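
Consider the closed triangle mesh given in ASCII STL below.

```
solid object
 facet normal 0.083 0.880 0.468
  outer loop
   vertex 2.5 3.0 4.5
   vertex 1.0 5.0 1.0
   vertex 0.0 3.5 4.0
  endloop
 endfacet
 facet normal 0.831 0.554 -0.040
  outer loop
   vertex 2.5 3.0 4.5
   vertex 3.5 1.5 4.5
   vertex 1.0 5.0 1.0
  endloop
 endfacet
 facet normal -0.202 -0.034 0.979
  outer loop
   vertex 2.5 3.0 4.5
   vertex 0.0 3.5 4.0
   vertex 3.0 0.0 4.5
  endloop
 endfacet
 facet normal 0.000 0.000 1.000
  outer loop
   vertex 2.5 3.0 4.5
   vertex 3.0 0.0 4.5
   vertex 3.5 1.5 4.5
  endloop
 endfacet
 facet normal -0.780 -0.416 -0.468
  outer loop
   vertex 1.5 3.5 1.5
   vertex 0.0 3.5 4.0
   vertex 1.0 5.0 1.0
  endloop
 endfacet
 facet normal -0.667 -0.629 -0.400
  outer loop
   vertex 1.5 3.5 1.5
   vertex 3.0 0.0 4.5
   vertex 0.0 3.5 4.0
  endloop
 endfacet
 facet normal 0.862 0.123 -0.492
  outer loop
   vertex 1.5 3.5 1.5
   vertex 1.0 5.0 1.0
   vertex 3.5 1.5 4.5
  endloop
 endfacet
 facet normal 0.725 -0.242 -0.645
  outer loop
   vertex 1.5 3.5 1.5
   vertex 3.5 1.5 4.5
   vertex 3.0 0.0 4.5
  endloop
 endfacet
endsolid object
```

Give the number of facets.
8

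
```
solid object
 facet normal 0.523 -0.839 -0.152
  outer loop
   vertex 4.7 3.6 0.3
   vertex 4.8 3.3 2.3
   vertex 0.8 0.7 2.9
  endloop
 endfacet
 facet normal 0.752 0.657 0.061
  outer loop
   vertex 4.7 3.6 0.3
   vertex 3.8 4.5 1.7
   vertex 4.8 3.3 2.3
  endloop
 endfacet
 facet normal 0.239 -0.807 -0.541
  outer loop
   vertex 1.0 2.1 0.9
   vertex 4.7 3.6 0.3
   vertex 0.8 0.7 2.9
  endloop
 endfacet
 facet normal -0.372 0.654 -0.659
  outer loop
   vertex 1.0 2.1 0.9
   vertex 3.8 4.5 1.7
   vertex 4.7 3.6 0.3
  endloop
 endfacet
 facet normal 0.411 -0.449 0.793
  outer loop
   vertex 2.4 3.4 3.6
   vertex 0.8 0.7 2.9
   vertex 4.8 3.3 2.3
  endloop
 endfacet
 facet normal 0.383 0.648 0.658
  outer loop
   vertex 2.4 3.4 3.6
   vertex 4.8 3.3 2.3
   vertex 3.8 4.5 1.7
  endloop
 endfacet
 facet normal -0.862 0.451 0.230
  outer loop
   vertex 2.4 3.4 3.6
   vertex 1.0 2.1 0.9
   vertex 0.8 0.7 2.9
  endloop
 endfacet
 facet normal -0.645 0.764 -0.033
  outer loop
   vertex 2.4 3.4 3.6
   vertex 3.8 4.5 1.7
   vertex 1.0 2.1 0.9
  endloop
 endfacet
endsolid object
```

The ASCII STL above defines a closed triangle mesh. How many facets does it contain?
8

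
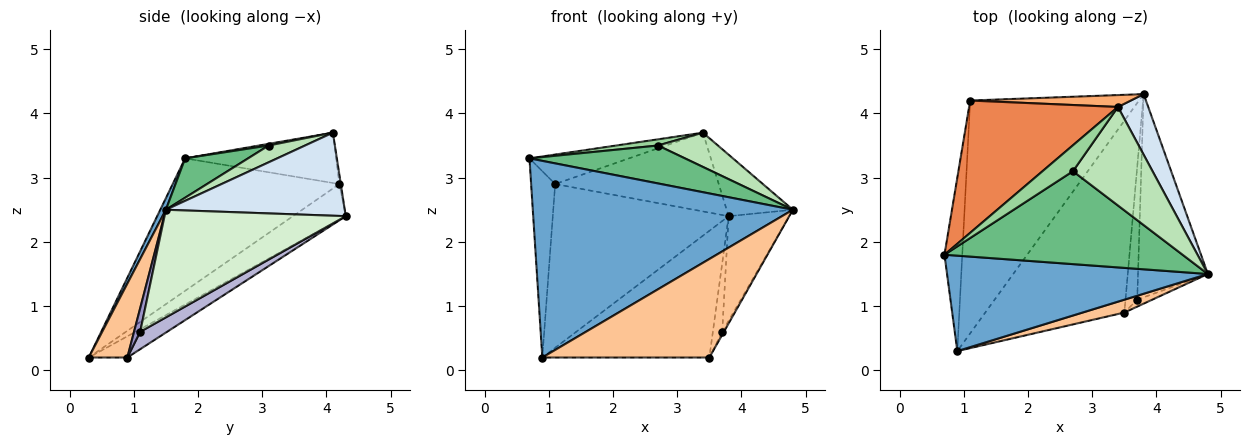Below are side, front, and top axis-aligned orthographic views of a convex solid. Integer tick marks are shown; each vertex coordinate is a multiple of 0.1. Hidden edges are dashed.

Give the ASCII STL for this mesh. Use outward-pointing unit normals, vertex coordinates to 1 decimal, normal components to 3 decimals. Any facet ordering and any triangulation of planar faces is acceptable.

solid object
 facet normal 0.019 -0.900 0.436
  outer loop
   vertex 0.9 0.3 0.2
   vertex 4.8 1.5 2.5
   vertex 0.7 1.8 3.3
  endloop
 endfacet
 facet normal -0.981 0.142 -0.132
  outer loop
   vertex 1.1 4.2 2.9
   vertex 0.9 0.3 0.2
   vertex 0.7 1.8 3.3
  endloop
 endfacet
 facet normal -0.170 0.567 -0.806
  outer loop
   vertex 1.1 4.2 2.9
   vertex 3.8 4.3 2.4
   vertex 0.9 0.3 0.2
  endloop
 endfacet
 facet normal 0.887 0.328 0.324
  outer loop
   vertex 3.4 4.1 3.7
   vertex 4.8 1.5 2.5
   vertex 3.8 4.3 2.4
  endloop
 endfacet
 facet normal -0.313 0.207 0.927
  outer loop
   vertex 3.4 4.1 3.7
   vertex 1.1 4.2 2.9
   vertex 0.7 1.8 3.3
  endloop
 endfacet
 facet normal -0.009 0.989 0.149
  outer loop
   vertex 3.4 4.1 3.7
   vertex 3.8 4.3 2.4
   vertex 1.1 4.2 2.9
  endloop
 endfacet
 facet normal 0.223 -0.967 0.126
  outer loop
   vertex 3.5 0.9 0.2
   vertex 4.8 1.5 2.5
   vertex 0.9 0.3 0.2
  endloop
 endfacet
 facet normal -0.126 0.547 -0.828
  outer loop
   vertex 3.5 0.9 0.2
   vertex 0.9 0.3 0.2
   vertex 3.8 4.3 2.4
  endloop
 endfacet
 facet normal 0.151 -0.373 0.915
  outer loop
   vertex 2.7 3.1 3.5
   vertex 0.7 1.8 3.3
   vertex 4.8 1.5 2.5
  endloop
 endfacet
 facet normal 0.053 -0.232 0.971
  outer loop
   vertex 2.7 3.1 3.5
   vertex 3.4 4.1 3.7
   vertex 0.7 1.8 3.3
  endloop
 endfacet
 facet normal 0.196 -0.322 0.926
  outer loop
   vertex 2.7 3.1 3.5
   vertex 4.8 1.5 2.5
   vertex 3.4 4.1 3.7
  endloop
 endfacet
 facet normal 0.808 0.270 -0.524
  outer loop
   vertex 3.7 1.1 0.6
   vertex 3.8 4.3 2.4
   vertex 4.8 1.5 2.5
  endloop
 endfacet
 facet normal 0.822 0.224 -0.523
  outer loop
   vertex 3.7 1.1 0.6
   vertex 4.8 1.5 2.5
   vertex 3.5 0.9 0.2
  endloop
 endfacet
 facet normal 0.797 0.277 -0.537
  outer loop
   vertex 3.7 1.1 0.6
   vertex 3.5 0.9 0.2
   vertex 3.8 4.3 2.4
  endloop
 endfacet
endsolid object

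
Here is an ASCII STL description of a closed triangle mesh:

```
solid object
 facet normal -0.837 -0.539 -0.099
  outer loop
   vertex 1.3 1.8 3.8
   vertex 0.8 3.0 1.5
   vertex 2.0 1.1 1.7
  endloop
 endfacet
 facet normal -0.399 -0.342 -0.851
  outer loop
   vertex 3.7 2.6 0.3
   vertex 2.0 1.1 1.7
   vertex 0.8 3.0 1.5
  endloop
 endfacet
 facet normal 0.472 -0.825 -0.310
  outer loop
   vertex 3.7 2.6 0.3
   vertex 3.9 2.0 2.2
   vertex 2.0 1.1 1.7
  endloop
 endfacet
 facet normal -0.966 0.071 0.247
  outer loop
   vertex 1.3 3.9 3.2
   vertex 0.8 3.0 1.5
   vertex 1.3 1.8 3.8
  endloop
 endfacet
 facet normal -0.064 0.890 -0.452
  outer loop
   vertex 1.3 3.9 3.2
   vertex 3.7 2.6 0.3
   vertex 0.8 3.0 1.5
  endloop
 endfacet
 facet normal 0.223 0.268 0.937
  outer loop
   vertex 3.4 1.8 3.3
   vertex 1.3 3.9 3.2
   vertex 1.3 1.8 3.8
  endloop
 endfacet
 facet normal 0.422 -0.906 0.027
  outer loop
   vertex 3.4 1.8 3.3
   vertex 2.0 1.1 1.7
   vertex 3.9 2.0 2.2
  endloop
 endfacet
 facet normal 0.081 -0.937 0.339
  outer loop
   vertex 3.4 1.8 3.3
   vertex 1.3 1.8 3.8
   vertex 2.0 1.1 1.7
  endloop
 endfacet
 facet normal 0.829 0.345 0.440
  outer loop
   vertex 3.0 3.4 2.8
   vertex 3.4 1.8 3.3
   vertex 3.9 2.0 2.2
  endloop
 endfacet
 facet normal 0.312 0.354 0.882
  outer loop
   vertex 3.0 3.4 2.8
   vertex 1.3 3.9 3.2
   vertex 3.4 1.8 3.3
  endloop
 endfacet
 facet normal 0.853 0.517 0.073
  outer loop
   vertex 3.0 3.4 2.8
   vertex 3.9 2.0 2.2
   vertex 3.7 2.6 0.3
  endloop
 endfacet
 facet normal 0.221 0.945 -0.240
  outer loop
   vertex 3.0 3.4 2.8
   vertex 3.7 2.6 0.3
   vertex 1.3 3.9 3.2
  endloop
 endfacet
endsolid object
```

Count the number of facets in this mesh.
12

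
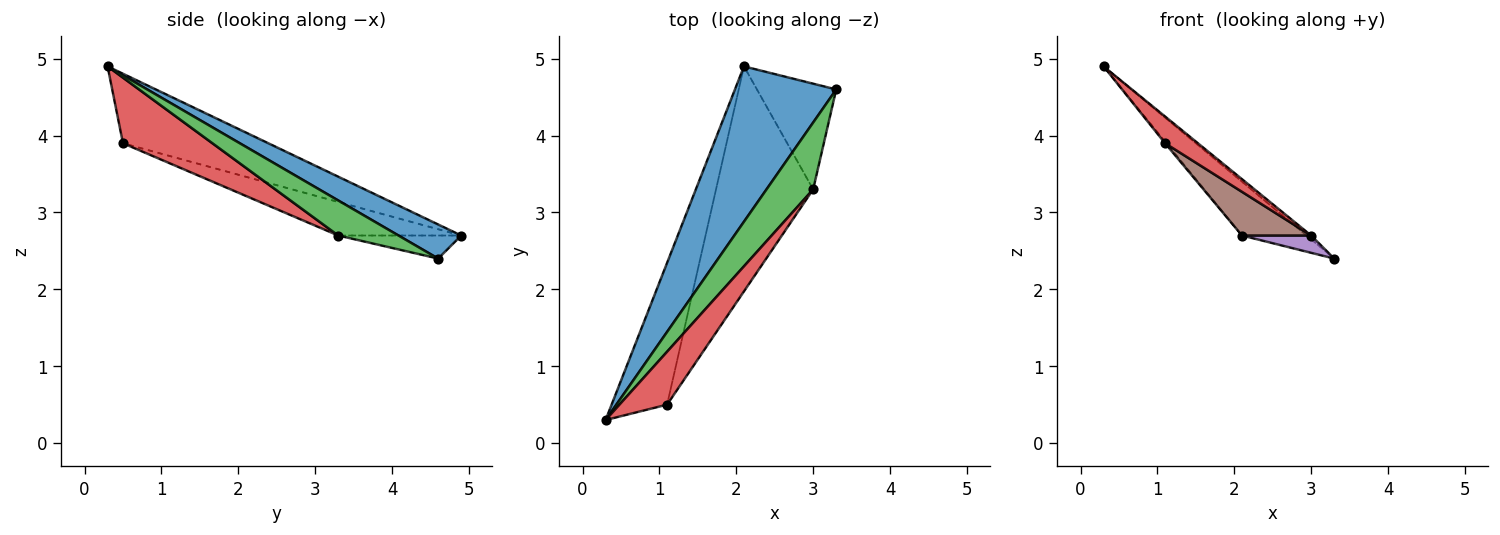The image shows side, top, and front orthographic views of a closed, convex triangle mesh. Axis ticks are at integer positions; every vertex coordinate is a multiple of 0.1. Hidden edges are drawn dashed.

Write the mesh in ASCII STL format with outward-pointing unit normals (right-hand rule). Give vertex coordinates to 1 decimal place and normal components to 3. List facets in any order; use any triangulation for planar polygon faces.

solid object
 facet normal 0.303 0.312 0.900
  outer loop
   vertex 2.1 4.9 2.7
   vertex 0.3 0.3 4.9
   vertex 3.3 4.6 2.4
  endloop
 endfacet
 facet normal -0.782 0.008 -0.624
  outer loop
   vertex 1.1 0.5 3.9
   vertex 0.3 0.3 4.9
   vertex 2.1 4.9 2.7
  endloop
 endfacet
 facet normal 0.600 0.046 0.799
  outer loop
   vertex 3.0 3.3 2.7
   vertex 3.3 4.6 2.4
   vertex 0.3 0.3 4.9
  endloop
 endfacet
 facet normal 0.776 -0.285 0.563
  outer loop
   vertex 3.0 3.3 2.7
   vertex 0.3 0.3 4.9
   vertex 1.1 0.5 3.9
  endloop
 endfacet
 facet normal -0.276 -0.155 -0.949
  outer loop
   vertex 3.0 3.3 2.7
   vertex 2.1 4.9 2.7
   vertex 3.3 4.6 2.4
  endloop
 endfacet
 facet normal -0.321 -0.181 -0.930
  outer loop
   vertex 3.0 3.3 2.7
   vertex 1.1 0.5 3.9
   vertex 2.1 4.9 2.7
  endloop
 endfacet
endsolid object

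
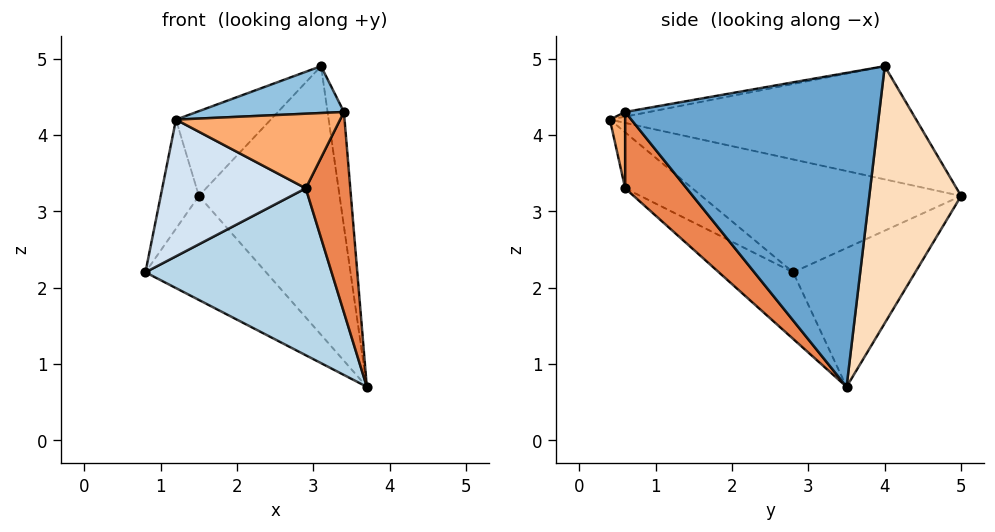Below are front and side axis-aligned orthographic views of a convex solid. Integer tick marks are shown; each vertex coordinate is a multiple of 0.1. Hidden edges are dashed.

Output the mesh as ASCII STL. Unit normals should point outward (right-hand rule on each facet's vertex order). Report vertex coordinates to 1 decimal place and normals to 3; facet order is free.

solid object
 facet normal 0.989 0.064 0.134
  outer loop
   vertex 3.4 0.6 4.3
   vertex 3.7 3.5 0.7
   vertex 3.1 4.0 4.9
  endloop
 endfacet
 facet normal -0.029 -0.176 0.984
  outer loop
   vertex 3.4 0.6 4.3
   vertex 3.1 4.0 4.9
   vertex 1.2 0.4 4.2
  endloop
 endfacet
 facet normal -0.243 -0.609 -0.755
  outer loop
   vertex 2.9 0.6 3.3
   vertex 0.8 2.8 2.2
   vertex 3.7 3.5 0.7
  endloop
 endfacet
 facet normal -0.299 -0.640 -0.708
  outer loop
   vertex 2.9 0.6 3.3
   vertex 1.2 0.4 4.2
   vertex 0.8 2.8 2.2
  endloop
 endfacet
 facet normal 0.751 -0.544 -0.375
  outer loop
   vertex 2.9 0.6 3.3
   vertex 3.7 3.5 0.7
   vertex 3.4 0.6 4.3
  endloop
 endfacet
 facet normal 0.093 -0.995 -0.046
  outer loop
   vertex 2.9 0.6 3.3
   vertex 3.4 0.6 4.3
   vertex 1.2 0.4 4.2
  endloop
 endfacet
 facet normal -0.491 0.485 -0.723
  outer loop
   vertex 1.5 5.0 3.2
   vertex 3.7 3.5 0.7
   vertex 0.8 2.8 2.2
  endloop
 endfacet
 facet normal 0.546 0.837 -0.022
  outer loop
   vertex 1.5 5.0 3.2
   vertex 3.1 4.0 4.9
   vertex 3.7 3.5 0.7
  endloop
 endfacet
 facet normal -0.927 0.136 0.349
  outer loop
   vertex 1.5 5.0 3.2
   vertex 0.8 2.8 2.2
   vertex 1.2 0.4 4.2
  endloop
 endfacet
 facet normal -0.651 0.202 0.732
  outer loop
   vertex 1.5 5.0 3.2
   vertex 1.2 0.4 4.2
   vertex 3.1 4.0 4.9
  endloop
 endfacet
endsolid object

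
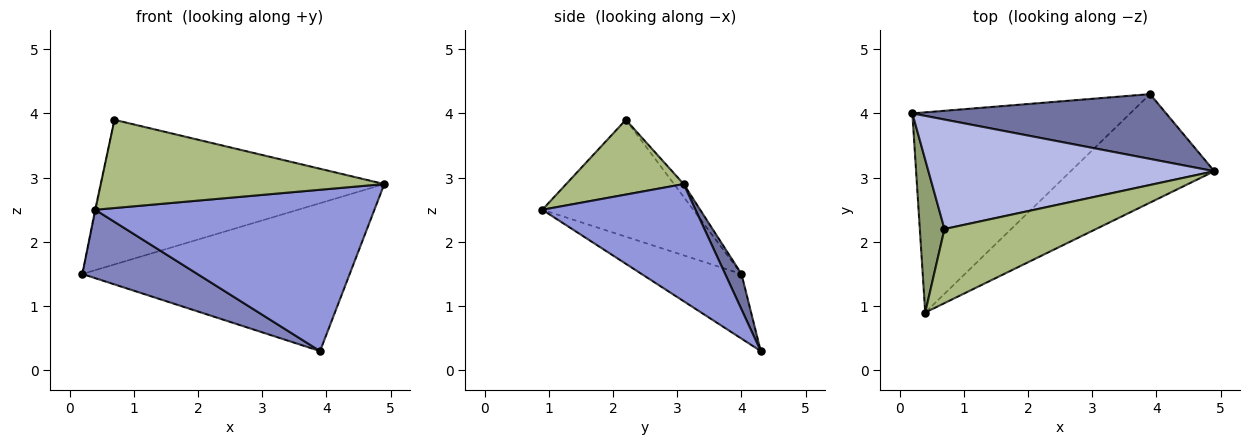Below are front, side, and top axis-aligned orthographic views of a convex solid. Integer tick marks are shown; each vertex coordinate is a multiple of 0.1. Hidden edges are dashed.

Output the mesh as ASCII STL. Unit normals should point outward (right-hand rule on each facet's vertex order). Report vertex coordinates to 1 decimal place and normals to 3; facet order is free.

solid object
 facet normal 0.056 0.915 0.401
  outer loop
   vertex 3.9 4.3 0.3
   vertex 0.2 4.0 1.5
   vertex 4.9 3.1 2.9
  endloop
 endfacet
 facet normal -0.270 -0.311 -0.911
  outer loop
   vertex 3.9 4.3 0.3
   vertex 0.4 0.9 2.5
   vertex 0.2 4.0 1.5
  endloop
 endfacet
 facet normal 0.414 -0.755 -0.508
  outer loop
   vertex 3.9 4.3 0.3
   vertex 4.9 3.1 2.9
   vertex 0.4 0.9 2.5
  endloop
 endfacet
 facet normal -0.027 0.797 0.603
  outer loop
   vertex 0.7 2.2 3.9
   vertex 4.9 3.1 2.9
   vertex 0.2 4.0 1.5
  endloop
 endfacet
 facet normal -0.978 0.003 0.206
  outer loop
   vertex 0.7 2.2 3.9
   vertex 0.2 4.0 1.5
   vertex 0.4 0.9 2.5
  endloop
 endfacet
 facet normal 0.302 -0.730 0.613
  outer loop
   vertex 0.7 2.2 3.9
   vertex 0.4 0.9 2.5
   vertex 4.9 3.1 2.9
  endloop
 endfacet
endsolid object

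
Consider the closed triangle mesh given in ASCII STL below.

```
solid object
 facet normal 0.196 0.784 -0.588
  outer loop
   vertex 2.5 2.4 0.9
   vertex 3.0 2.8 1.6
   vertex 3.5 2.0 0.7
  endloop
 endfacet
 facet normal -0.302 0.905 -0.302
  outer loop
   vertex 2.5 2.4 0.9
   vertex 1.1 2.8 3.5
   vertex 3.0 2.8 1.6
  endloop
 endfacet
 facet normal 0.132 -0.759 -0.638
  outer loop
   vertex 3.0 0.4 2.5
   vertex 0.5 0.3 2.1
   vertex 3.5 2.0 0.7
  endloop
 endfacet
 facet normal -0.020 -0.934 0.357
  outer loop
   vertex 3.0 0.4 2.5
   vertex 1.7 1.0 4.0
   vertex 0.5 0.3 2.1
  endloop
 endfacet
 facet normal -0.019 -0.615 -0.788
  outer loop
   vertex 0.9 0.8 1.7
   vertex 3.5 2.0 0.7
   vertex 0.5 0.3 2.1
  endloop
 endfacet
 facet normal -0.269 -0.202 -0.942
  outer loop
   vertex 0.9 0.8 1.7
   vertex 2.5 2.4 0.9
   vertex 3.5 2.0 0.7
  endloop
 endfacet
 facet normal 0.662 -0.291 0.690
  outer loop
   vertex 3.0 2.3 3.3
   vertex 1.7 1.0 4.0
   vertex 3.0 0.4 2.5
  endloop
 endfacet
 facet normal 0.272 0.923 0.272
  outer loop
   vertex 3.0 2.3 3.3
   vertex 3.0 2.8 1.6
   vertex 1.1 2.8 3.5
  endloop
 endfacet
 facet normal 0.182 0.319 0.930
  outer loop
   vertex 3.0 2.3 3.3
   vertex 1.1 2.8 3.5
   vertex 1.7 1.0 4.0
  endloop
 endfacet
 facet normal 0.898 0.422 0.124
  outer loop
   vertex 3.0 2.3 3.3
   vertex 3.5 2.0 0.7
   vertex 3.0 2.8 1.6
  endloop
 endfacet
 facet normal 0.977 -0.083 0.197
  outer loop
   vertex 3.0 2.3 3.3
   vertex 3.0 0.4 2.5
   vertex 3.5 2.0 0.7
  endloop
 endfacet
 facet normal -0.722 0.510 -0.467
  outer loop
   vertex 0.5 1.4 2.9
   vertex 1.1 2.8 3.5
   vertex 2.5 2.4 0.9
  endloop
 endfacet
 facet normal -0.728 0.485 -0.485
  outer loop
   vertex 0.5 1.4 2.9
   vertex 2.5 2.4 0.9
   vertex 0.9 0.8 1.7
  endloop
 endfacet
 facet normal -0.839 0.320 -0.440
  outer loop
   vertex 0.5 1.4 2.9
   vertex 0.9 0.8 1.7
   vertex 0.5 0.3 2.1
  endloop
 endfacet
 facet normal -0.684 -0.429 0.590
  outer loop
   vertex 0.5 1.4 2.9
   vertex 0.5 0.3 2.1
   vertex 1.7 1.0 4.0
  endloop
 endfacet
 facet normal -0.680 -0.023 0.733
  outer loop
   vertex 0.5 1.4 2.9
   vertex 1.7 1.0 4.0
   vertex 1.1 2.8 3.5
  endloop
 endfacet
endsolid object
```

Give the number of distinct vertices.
10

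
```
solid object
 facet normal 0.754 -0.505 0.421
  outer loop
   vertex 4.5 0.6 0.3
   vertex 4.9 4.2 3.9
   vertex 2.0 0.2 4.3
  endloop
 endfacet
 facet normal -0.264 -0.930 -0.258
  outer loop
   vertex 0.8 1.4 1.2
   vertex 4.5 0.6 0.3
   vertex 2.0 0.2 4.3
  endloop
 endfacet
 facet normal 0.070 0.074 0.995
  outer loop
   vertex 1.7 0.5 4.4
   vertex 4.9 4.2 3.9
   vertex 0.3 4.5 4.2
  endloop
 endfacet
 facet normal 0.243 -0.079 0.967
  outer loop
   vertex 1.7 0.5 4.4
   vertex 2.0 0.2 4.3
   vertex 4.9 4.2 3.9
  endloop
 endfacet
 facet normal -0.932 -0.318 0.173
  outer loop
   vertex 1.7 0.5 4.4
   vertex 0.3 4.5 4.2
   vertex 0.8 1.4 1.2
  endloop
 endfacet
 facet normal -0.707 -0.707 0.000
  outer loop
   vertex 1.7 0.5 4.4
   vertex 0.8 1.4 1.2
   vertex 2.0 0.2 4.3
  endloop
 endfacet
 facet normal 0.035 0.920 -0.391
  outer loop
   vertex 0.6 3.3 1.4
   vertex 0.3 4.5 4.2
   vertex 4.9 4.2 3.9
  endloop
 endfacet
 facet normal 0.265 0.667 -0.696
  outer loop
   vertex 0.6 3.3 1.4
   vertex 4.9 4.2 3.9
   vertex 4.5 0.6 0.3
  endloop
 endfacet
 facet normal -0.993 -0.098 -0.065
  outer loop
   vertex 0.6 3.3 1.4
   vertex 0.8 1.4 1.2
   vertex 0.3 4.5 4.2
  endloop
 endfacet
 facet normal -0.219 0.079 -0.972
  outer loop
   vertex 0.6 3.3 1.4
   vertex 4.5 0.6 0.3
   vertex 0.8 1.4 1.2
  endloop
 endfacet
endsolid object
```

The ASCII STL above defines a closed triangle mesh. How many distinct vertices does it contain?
7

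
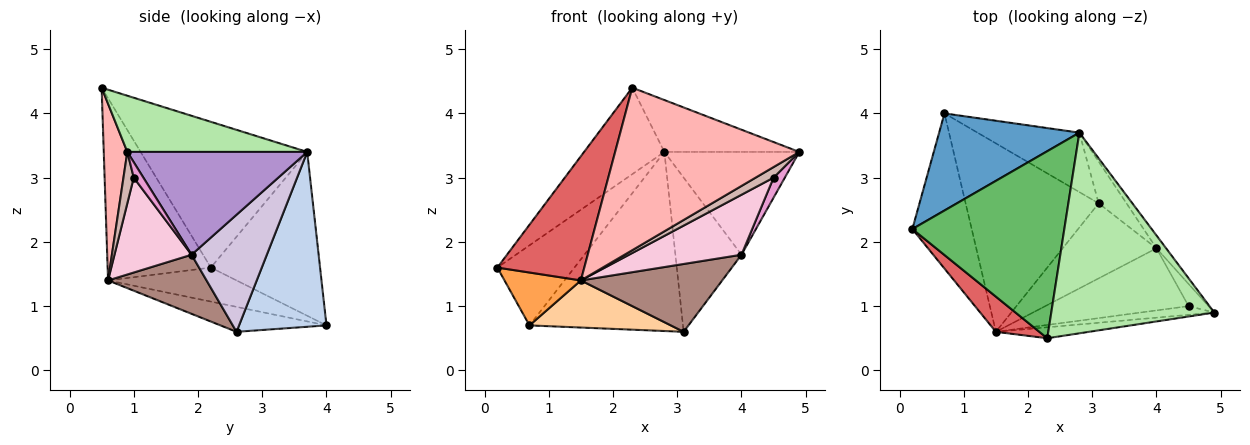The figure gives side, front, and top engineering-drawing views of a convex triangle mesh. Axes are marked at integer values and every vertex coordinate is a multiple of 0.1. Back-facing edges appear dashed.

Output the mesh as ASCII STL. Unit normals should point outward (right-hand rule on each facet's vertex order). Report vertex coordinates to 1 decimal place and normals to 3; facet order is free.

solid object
 facet normal -0.669 0.473 0.573
  outer loop
   vertex 2.8 3.7 3.4
   vertex 0.7 4.0 0.7
   vertex 0.2 2.2 1.6
  endloop
 endfacet
 facet normal 0.476 0.835 -0.277
  outer loop
   vertex 2.8 3.7 3.4
   vertex 3.1 2.6 0.6
   vertex 0.7 4.0 0.7
  endloop
 endfacet
 facet normal -0.477 -0.284 -0.832
  outer loop
   vertex 1.5 0.6 1.4
   vertex 0.2 2.2 1.6
   vertex 0.7 4.0 0.7
  endloop
 endfacet
 facet normal -0.179 -0.239 -0.954
  outer loop
   vertex 1.5 0.6 1.4
   vertex 0.7 4.0 0.7
   vertex 3.1 2.6 0.6
  endloop
 endfacet
 facet normal -0.657 0.317 0.685
  outer loop
   vertex 2.3 0.5 4.4
   vertex 2.8 3.7 3.4
   vertex 0.2 2.2 1.6
  endloop
 endfacet
 facet normal 0.317 0.237 0.918
  outer loop
   vertex 2.3 0.5 4.4
   vertex 4.9 0.9 3.4
   vertex 2.8 3.7 3.4
  endloop
 endfacet
 facet normal -0.752 -0.634 0.180
  outer loop
   vertex 2.3 0.5 4.4
   vertex 0.2 2.2 1.6
   vertex 1.5 0.6 1.4
  endloop
 endfacet
 facet normal 0.127 -0.990 -0.067
  outer loop
   vertex 2.3 0.5 4.4
   vertex 1.5 0.6 1.4
   vertex 4.9 0.9 3.4
  endloop
 endfacet
 facet normal 0.798 0.598 -0.075
  outer loop
   vertex 4.0 1.9 1.8
   vertex 2.8 3.7 3.4
   vertex 4.9 0.9 3.4
  endloop
 endfacet
 facet normal 0.740 0.650 -0.176
  outer loop
   vertex 4.0 1.9 1.8
   vertex 3.1 2.6 0.6
   vertex 2.8 3.7 3.4
  endloop
 endfacet
 facet normal 0.423 -0.608 -0.672
  outer loop
   vertex 4.0 1.9 1.8
   vertex 1.5 0.6 1.4
   vertex 3.1 2.6 0.6
  endloop
 endfacet
 facet normal 0.404 -0.707 -0.581
  outer loop
   vertex 4.5 1.0 3.0
   vertex 4.9 0.9 3.4
   vertex 1.5 0.6 1.4
  endloop
 endfacet
 facet normal 0.498 -0.581 -0.643
  outer loop
   vertex 4.5 1.0 3.0
   vertex 4.0 1.9 1.8
   vertex 4.9 0.9 3.4
  endloop
 endfacet
 facet normal 0.430 -0.627 -0.649
  outer loop
   vertex 4.5 1.0 3.0
   vertex 1.5 0.6 1.4
   vertex 4.0 1.9 1.8
  endloop
 endfacet
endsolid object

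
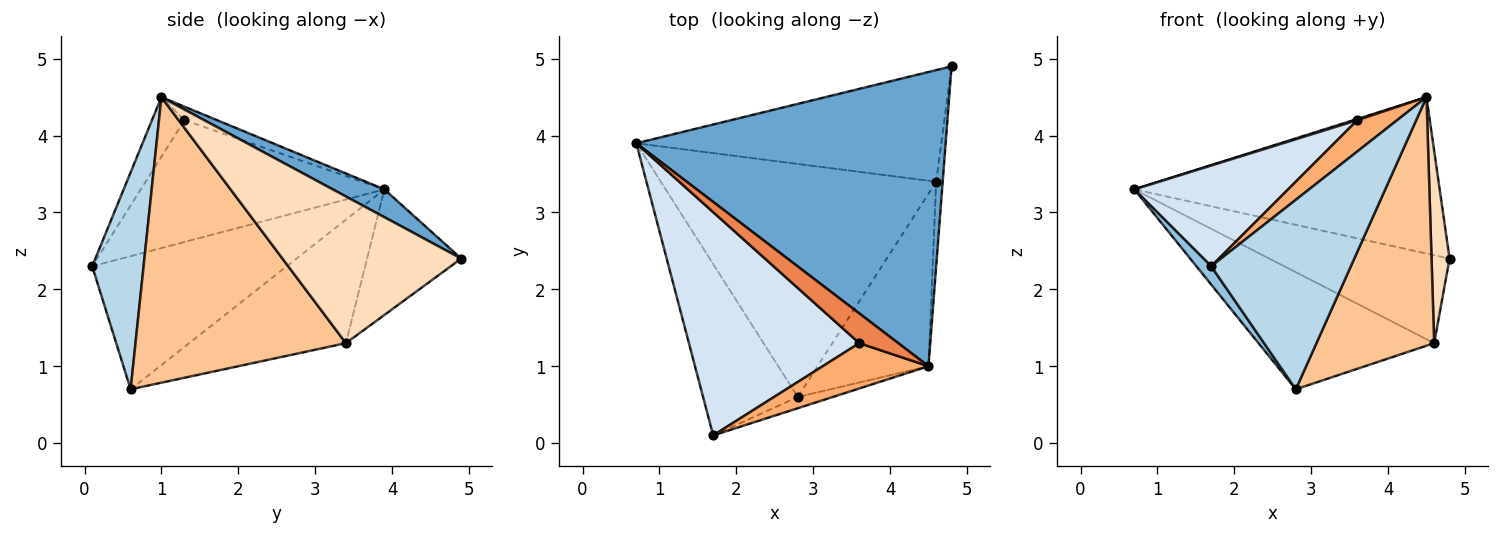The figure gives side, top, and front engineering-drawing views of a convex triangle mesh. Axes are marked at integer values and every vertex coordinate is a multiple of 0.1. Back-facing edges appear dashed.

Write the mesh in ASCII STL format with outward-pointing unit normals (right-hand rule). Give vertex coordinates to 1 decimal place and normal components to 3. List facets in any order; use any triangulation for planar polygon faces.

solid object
 facet normal 0.079 0.468 0.880
  outer loop
   vertex 4.5 1.0 4.5
   vertex 4.8 4.9 2.4
   vertex 0.7 3.9 3.3
  endloop
 endfacet
 facet normal -0.813 -0.062 -0.578
  outer loop
   vertex 2.8 0.6 0.7
   vertex 1.7 0.1 2.3
   vertex 0.7 3.9 3.3
  endloop
 endfacet
 facet normal 0.345 -0.937 -0.056
  outer loop
   vertex 2.8 0.6 0.7
   vertex 4.5 1.0 4.5
   vertex 1.7 0.1 2.3
  endloop
 endfacet
 facet normal -0.546 -0.345 0.764
  outer loop
   vertex 3.6 1.3 4.2
   vertex 0.7 3.9 3.3
   vertex 1.7 0.1 2.3
  endloop
 endfacet
 facet normal -0.328 -0.039 0.944
  outer loop
   vertex 3.6 1.3 4.2
   vertex 4.5 1.0 4.5
   vertex 0.7 3.9 3.3
  endloop
 endfacet
 facet normal -0.421 -0.516 0.746
  outer loop
   vertex 3.6 1.3 4.2
   vertex 1.7 0.1 2.3
   vertex 4.5 1.0 4.5
  endloop
 endfacet
 facet normal 0.826 -0.462 -0.321
  outer loop
   vertex 4.6 3.4 1.3
   vertex 4.5 1.0 4.5
   vertex 2.8 0.6 0.7
  endloop
 endfacet
 facet normal 0.994 -0.100 -0.044
  outer loop
   vertex 4.6 3.4 1.3
   vertex 4.8 4.9 2.4
   vertex 4.5 1.0 4.5
  endloop
 endfacet
 facet normal -0.372 0.417 -0.829
  outer loop
   vertex 4.6 3.4 1.3
   vertex 2.8 0.6 0.7
   vertex 0.7 3.9 3.3
  endloop
 endfacet
 facet normal -0.308 0.589 -0.747
  outer loop
   vertex 4.6 3.4 1.3
   vertex 0.7 3.9 3.3
   vertex 4.8 4.9 2.4
  endloop
 endfacet
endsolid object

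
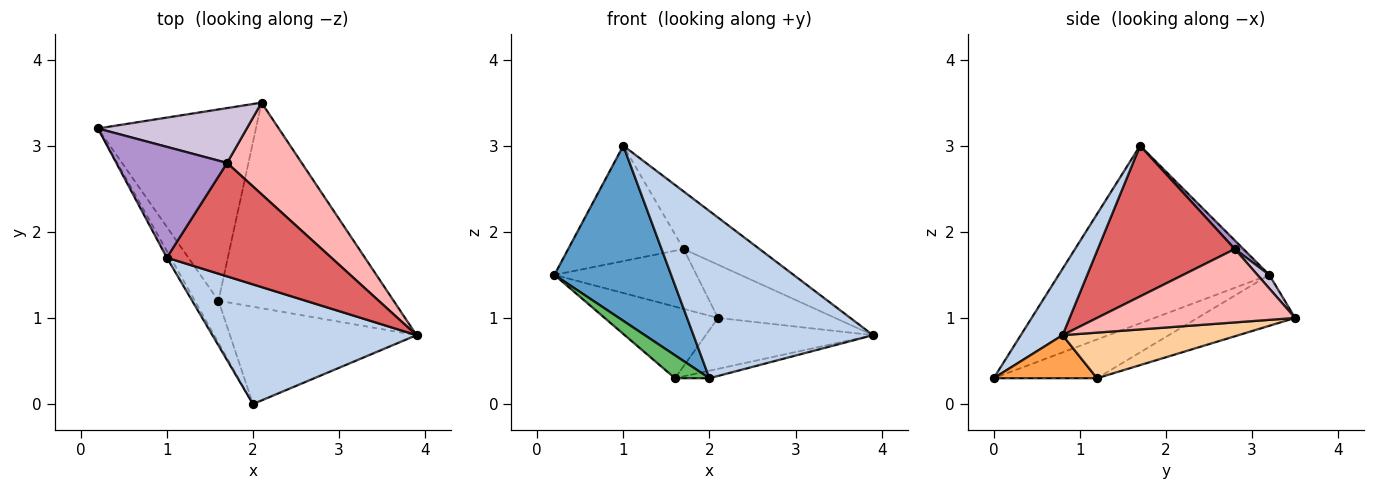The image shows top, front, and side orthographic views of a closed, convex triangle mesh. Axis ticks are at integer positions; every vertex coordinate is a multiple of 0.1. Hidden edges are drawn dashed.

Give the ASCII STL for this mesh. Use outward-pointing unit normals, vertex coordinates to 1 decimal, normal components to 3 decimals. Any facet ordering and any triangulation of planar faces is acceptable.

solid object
 facet normal -0.874 -0.485 -0.019
  outer loop
   vertex 1.0 1.7 3.0
   vertex 0.2 3.2 1.5
   vertex 2.0 0.0 0.3
  endloop
 endfacet
 facet normal 0.186 -0.799 0.572
  outer loop
   vertex 1.0 1.7 3.0
   vertex 2.0 0.0 0.3
   vertex 3.9 0.8 0.8
  endloop
 endfacet
 facet normal 0.224 0.075 -0.972
  outer loop
   vertex 1.6 1.2 0.3
   vertex 3.9 0.8 0.8
   vertex 2.0 0.0 0.3
  endloop
 endfacet
 facet normal 0.245 0.233 -0.941
  outer loop
   vertex 1.6 1.2 0.3
   vertex 2.1 3.5 1.0
   vertex 3.9 0.8 0.8
  endloop
 endfacet
 facet normal -0.821 -0.274 -0.502
  outer loop
   vertex 1.6 1.2 0.3
   vertex 2.0 0.0 0.3
   vertex 0.2 3.2 1.5
  endloop
 endfacet
 facet normal -0.289 0.336 -0.897
  outer loop
   vertex 1.6 1.2 0.3
   vertex 0.2 3.2 1.5
   vertex 2.1 3.5 1.0
  endloop
 endfacet
 facet normal 0.633 0.351 0.690
  outer loop
   vertex 1.7 2.8 1.8
   vertex 1.0 1.7 3.0
   vertex 3.9 0.8 0.8
  endloop
 endfacet
 facet normal 0.648 0.383 0.659
  outer loop
   vertex 1.7 2.8 1.8
   vertex 3.9 0.8 0.8
   vertex 2.1 3.5 1.0
  endloop
 endfacet
 facet normal 0.054 0.720 0.692
  outer loop
   vertex 1.7 2.8 1.8
   vertex 0.2 3.2 1.5
   vertex 1.0 1.7 3.0
  endloop
 endfacet
 facet normal 0.061 0.736 0.674
  outer loop
   vertex 1.7 2.8 1.8
   vertex 2.1 3.5 1.0
   vertex 0.2 3.2 1.5
  endloop
 endfacet
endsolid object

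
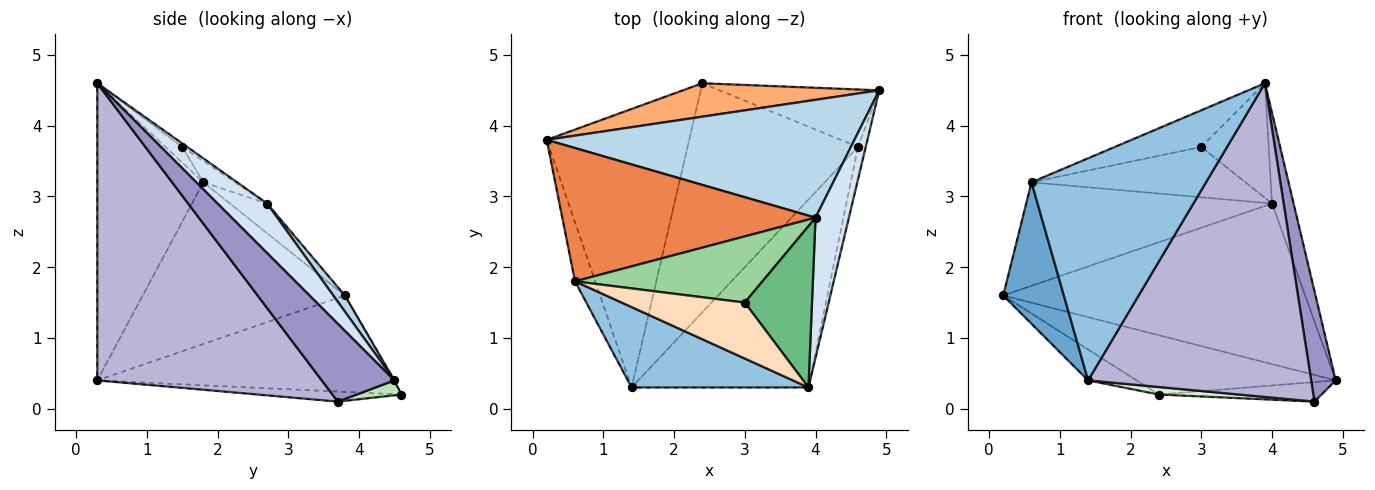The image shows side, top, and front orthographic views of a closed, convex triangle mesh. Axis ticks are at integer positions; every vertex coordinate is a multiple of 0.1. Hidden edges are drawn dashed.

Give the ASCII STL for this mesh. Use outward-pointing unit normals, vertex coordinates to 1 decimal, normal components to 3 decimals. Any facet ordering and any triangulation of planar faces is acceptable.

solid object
 facet normal -0.951 -0.285 -0.119
  outer loop
   vertex 0.6 1.8 3.2
   vertex 0.2 3.8 1.6
   vertex 1.4 0.3 0.4
  endloop
 endfacet
 facet normal -0.496 -0.816 0.295
  outer loop
   vertex 0.6 1.8 3.2
   vertex 1.4 0.3 0.4
   vertex 3.9 0.3 4.6
  endloop
 endfacet
 facet normal 0.031 0.806 0.591
  outer loop
   vertex 4.0 2.7 2.9
   vertex 4.9 4.5 0.4
   vertex 0.2 3.8 1.6
  endloop
 endfacet
 facet normal 0.780 0.340 0.525
  outer loop
   vertex 4.0 2.7 2.9
   vertex 3.9 0.3 4.6
   vertex 4.9 4.5 0.4
  endloop
 endfacet
 facet normal -0.092 0.611 0.786
  outer loop
   vertex 4.0 2.7 2.9
   vertex 0.2 3.8 1.6
   vertex 0.6 1.8 3.2
  endloop
 endfacet
 facet normal -0.004 0.871 0.491
  outer loop
   vertex 2.4 4.6 0.2
   vertex 0.2 3.8 1.6
   vertex 4.9 4.5 0.4
  endloop
 endfacet
 facet normal -0.558 0.091 -0.825
  outer loop
   vertex 2.4 4.6 0.2
   vertex 1.4 0.3 0.4
   vertex 0.2 3.8 1.6
  endloop
 endfacet
 facet normal -0.105 0.545 0.832
  outer loop
   vertex 3.0 1.5 3.7
   vertex 0.6 1.8 3.2
   vertex 3.9 0.3 4.6
  endloop
 endfacet
 facet normal -0.043 0.579 0.814
  outer loop
   vertex 3.0 1.5 3.7
   vertex 3.9 0.3 4.6
   vertex 4.0 2.7 2.9
  endloop
 endfacet
 facet normal -0.090 0.603 0.793
  outer loop
   vertex 3.0 1.5 3.7
   vertex 4.0 2.7 2.9
   vertex 0.6 1.8 3.2
  endloop
 endfacet
 facet normal 0.088 0.321 -0.943
  outer loop
   vertex 4.6 3.7 0.1
   vertex 2.4 4.6 0.2
   vertex 4.9 4.5 0.4
  endloop
 endfacet
 facet normal -0.059 -0.033 -0.998
  outer loop
   vertex 4.6 3.7 0.1
   vertex 1.4 0.3 0.4
   vertex 2.4 4.6 0.2
  endloop
 endfacet
 facet normal 0.943 -0.319 -0.094
  outer loop
   vertex 4.6 3.7 0.1
   vertex 4.9 4.5 0.4
   vertex 3.9 0.3 4.6
  endloop
 endfacet
 facet normal 0.653 -0.649 -0.389
  outer loop
   vertex 4.6 3.7 0.1
   vertex 3.9 0.3 4.6
   vertex 1.4 0.3 0.4
  endloop
 endfacet
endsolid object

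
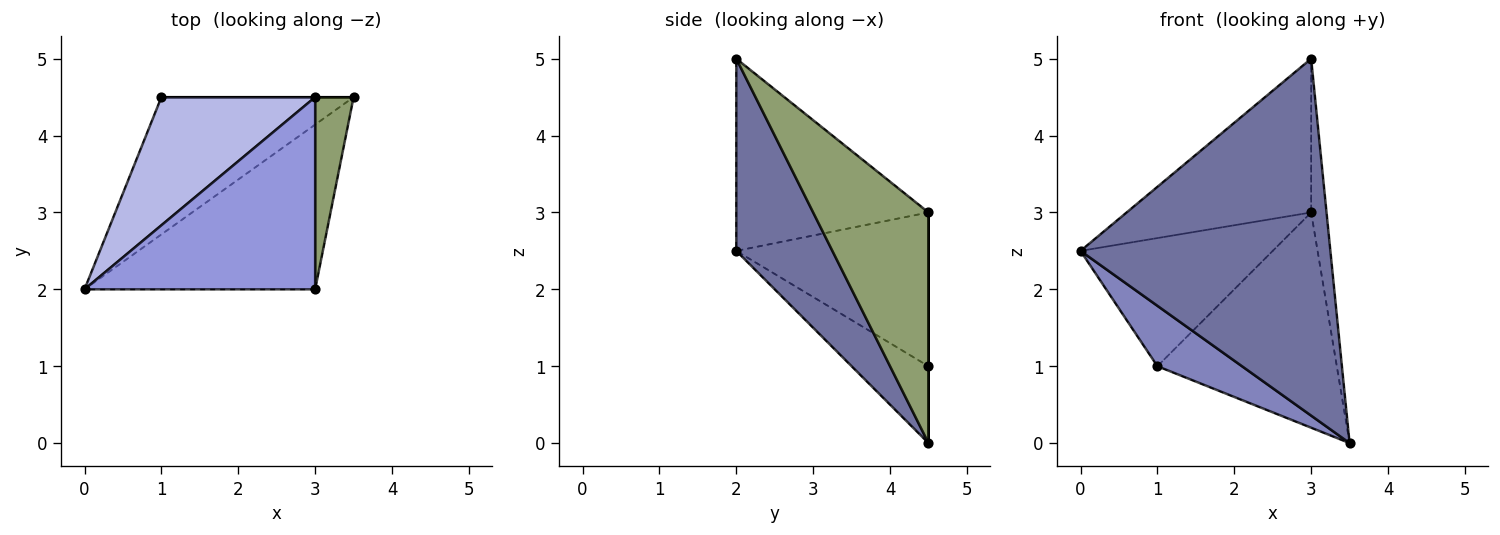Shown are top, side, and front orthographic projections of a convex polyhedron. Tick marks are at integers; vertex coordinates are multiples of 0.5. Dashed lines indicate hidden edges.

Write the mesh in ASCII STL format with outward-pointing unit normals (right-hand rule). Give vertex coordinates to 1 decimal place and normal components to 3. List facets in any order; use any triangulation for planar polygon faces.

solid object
 facet normal 0.330 -0.857 -0.396
  outer loop
   vertex 3.0 2.0 5.0
   vertex 0.0 2.0 2.5
   vertex 3.5 4.5 0.0
  endloop
 endfacet
 facet normal -0.344 -0.378 -0.860
  outer loop
   vertex 1.0 4.5 1.0
   vertex 3.5 4.5 0.0
   vertex 0.0 2.0 2.5
  endloop
 endfacet
 facet normal -0.545 0.524 0.654
  outer loop
   vertex 3.0 4.5 3.0
   vertex 0.0 2.0 2.5
   vertex 3.0 2.0 5.0
  endloop
 endfacet
 facet normal -0.577 0.577 0.577
  outer loop
   vertex 3.0 4.5 3.0
   vertex 1.0 4.5 1.0
   vertex 0.0 2.0 2.5
  endloop
 endfacet
 facet normal 0.978 0.130 0.163
  outer loop
   vertex 3.0 4.5 3.0
   vertex 3.0 2.0 5.0
   vertex 3.5 4.5 0.0
  endloop
 endfacet
 facet normal 0.000 1.000 0.000
  outer loop
   vertex 3.0 4.5 3.0
   vertex 3.5 4.5 0.0
   vertex 1.0 4.5 1.0
  endloop
 endfacet
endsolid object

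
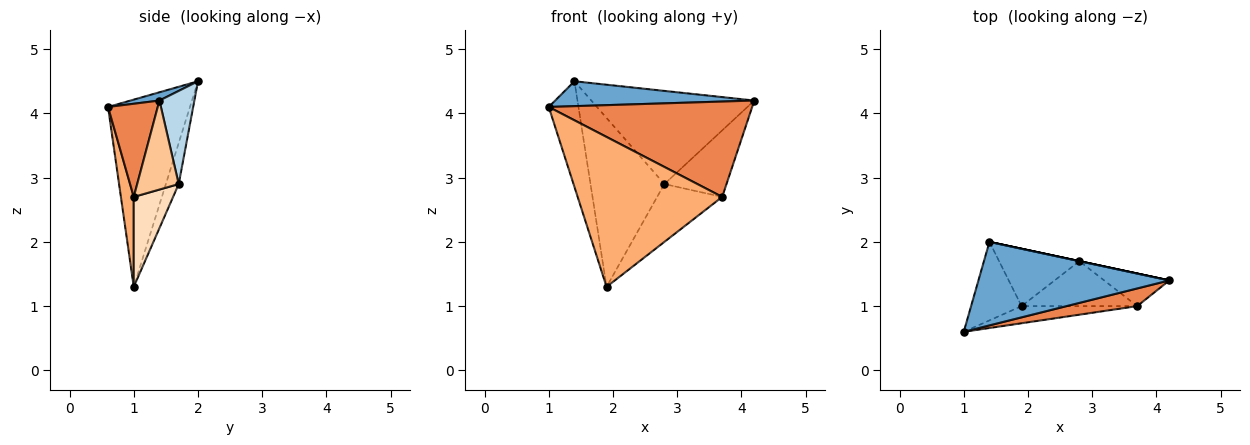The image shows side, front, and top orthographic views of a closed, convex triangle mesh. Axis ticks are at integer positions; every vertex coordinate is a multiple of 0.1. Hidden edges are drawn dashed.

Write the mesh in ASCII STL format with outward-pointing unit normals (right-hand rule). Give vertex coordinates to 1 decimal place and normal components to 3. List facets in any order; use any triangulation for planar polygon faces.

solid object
 facet normal 0.041 -0.285 0.958
  outer loop
   vertex 1.4 2.0 4.5
   vertex 1.0 0.6 4.1
   vertex 4.2 1.4 4.2
  endloop
 endfacet
 facet normal -0.911 0.331 -0.246
  outer loop
   vertex 1.9 1.0 1.3
   vertex 1.0 0.6 4.1
   vertex 1.4 2.0 4.5
  endloop
 endfacet
 facet normal 0.210 0.978 0.000
  outer loop
   vertex 2.8 1.7 2.9
   vertex 1.4 2.0 4.5
   vertex 4.2 1.4 4.2
  endloop
 endfacet
 facet normal -0.162 0.934 -0.317
  outer loop
   vertex 2.8 1.7 2.9
   vertex 1.9 1.0 1.3
   vertex 1.4 2.0 4.5
  endloop
 endfacet
 facet normal 0.233 -0.956 0.177
  outer loop
   vertex 3.7 1.0 2.7
   vertex 4.2 1.4 4.2
   vertex 1.0 0.6 4.1
  endloop
 endfacet
 facet normal 0.088 -0.990 -0.113
  outer loop
   vertex 3.7 1.0 2.7
   vertex 1.0 0.6 4.1
   vertex 1.9 1.0 1.3
  endloop
 endfacet
 facet normal 0.515 0.770 -0.377
  outer loop
   vertex 3.7 1.0 2.7
   vertex 2.8 1.7 2.9
   vertex 4.2 1.4 4.2
  endloop
 endfacet
 facet normal 0.431 0.712 -0.554
  outer loop
   vertex 3.7 1.0 2.7
   vertex 1.9 1.0 1.3
   vertex 2.8 1.7 2.9
  endloop
 endfacet
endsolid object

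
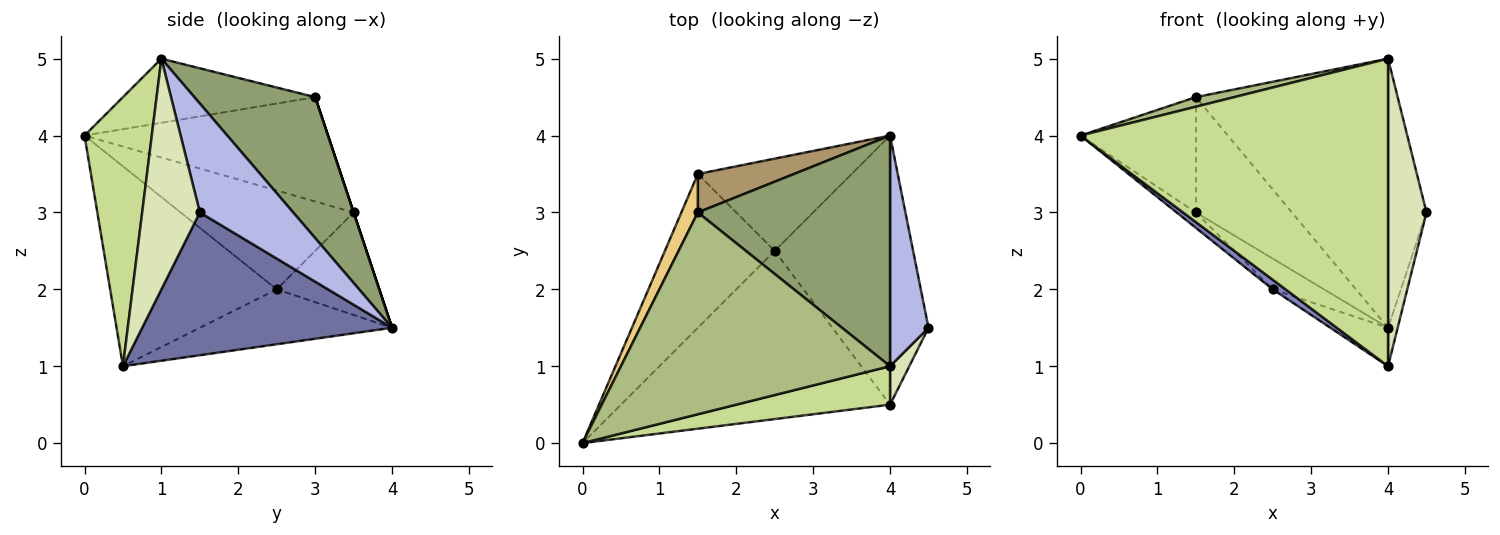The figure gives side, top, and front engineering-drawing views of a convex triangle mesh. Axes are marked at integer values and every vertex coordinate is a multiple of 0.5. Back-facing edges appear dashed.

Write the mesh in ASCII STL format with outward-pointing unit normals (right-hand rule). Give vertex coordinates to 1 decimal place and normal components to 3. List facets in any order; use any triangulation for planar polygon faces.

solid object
 facet normal 0.965 0.037 -0.260
  outer loop
   vertex 4.0 0.5 1.0
   vertex 4.0 4.0 1.5
   vertex 4.5 1.5 3.0
  endloop
 endfacet
 facet normal -0.596 -0.046 -0.802
  outer loop
   vertex 2.5 2.5 2.0
   vertex 4.0 0.5 1.0
   vertex 0.0 0.0 4.0
  endloop
 endfacet
 facet normal -0.426 0.128 -0.895
  outer loop
   vertex 2.5 2.5 2.0
   vertex 4.0 4.0 1.5
   vertex 4.0 0.5 1.0
  endloop
 endfacet
 facet normal 0.879 0.362 0.310
  outer loop
   vertex 4.0 1.0 5.0
   vertex 4.5 1.5 3.0
   vertex 4.0 4.0 1.5
  endloop
 endfacet
 facet normal 0.431 0.685 0.587
  outer loop
   vertex 4.0 1.0 5.0
   vertex 4.0 4.0 1.5
   vertex 1.5 3.0 4.5
  endloop
 endfacet
 facet normal -0.231 -0.046 0.972
  outer loop
   vertex 4.0 1.0 5.0
   vertex 1.5 3.0 4.5
   vertex 0.0 0.0 4.0
  endloop
 endfacet
 facet normal 0.212 -0.970 0.121
  outer loop
   vertex 4.0 1.0 5.0
   vertex 0.0 0.0 4.0
   vertex 4.0 0.5 1.0
  endloop
 endfacet
 facet normal 0.830 -0.553 0.069
  outer loop
   vertex 4.0 1.0 5.0
   vertex 4.0 0.5 1.0
   vertex 4.5 1.5 3.0
  endloop
 endfacet
 facet normal 0.000 0.949 0.316
  outer loop
   vertex 1.5 3.5 3.0
   vertex 1.5 3.0 4.5
   vertex 4.0 4.0 1.5
  endloop
 endfacet
 facet normal -0.535 0.267 -0.802
  outer loop
   vertex 1.5 3.5 3.0
   vertex 4.0 4.0 1.5
   vertex 2.5 2.5 2.0
  endloop
 endfacet
 facet normal -0.895 0.424 0.141
  outer loop
   vertex 1.5 3.5 3.0
   vertex 0.0 0.0 4.0
   vertex 1.5 3.0 4.5
  endloop
 endfacet
 facet normal -0.667 0.074 -0.741
  outer loop
   vertex 1.5 3.5 3.0
   vertex 2.5 2.5 2.0
   vertex 0.0 0.0 4.0
  endloop
 endfacet
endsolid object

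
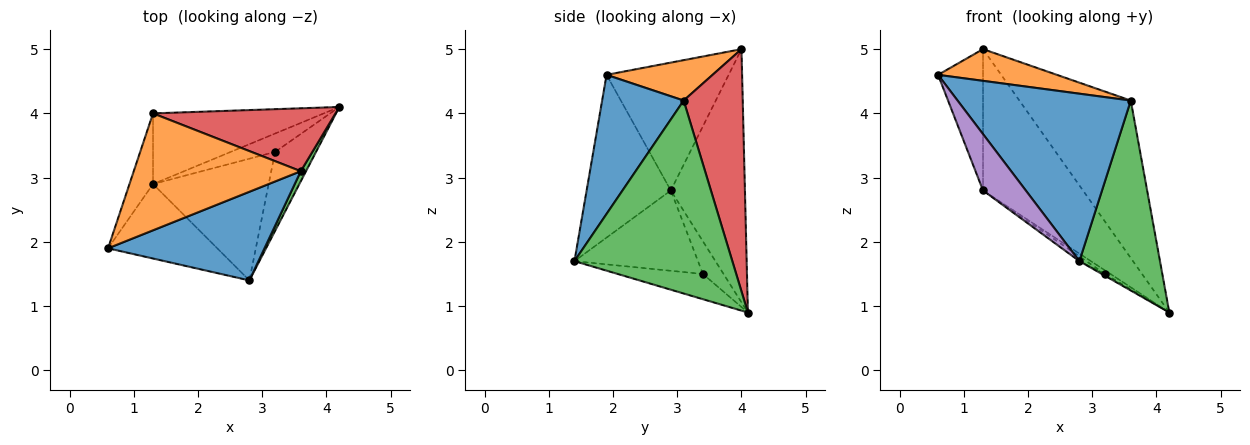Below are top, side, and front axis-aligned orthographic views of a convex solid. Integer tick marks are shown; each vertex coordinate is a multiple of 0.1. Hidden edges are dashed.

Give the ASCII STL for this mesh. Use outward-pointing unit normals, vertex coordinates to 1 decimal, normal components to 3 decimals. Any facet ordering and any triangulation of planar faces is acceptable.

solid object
 facet normal 0.384 -0.816 0.432
  outer loop
   vertex 3.6 3.1 4.2
   vertex 0.6 1.9 4.6
   vertex 2.8 1.4 1.7
  endloop
 endfacet
 facet normal 0.227 -0.255 0.940
  outer loop
   vertex 3.6 3.1 4.2
   vertex 1.3 4.0 5.0
   vertex 0.6 1.9 4.6
  endloop
 endfacet
 facet normal 0.890 -0.455 0.024
  outer loop
   vertex 3.6 3.1 4.2
   vertex 2.8 1.4 1.7
   vertex 4.2 4.1 0.9
  endloop
 endfacet
 facet normal 0.442 0.833 0.333
  outer loop
   vertex 3.6 3.1 4.2
   vertex 4.2 4.1 0.9
   vertex 1.3 4.0 5.0
  endloop
 endfacet
 facet normal -0.765 -0.389 -0.513
  outer loop
   vertex 1.3 2.9 2.8
   vertex 2.8 1.4 1.7
   vertex 0.6 1.9 4.6
  endloop
 endfacet
 facet normal -0.925 0.341 -0.170
  outer loop
   vertex 1.3 2.9 2.8
   vertex 0.6 1.9 4.6
   vertex 1.3 4.0 5.0
  endloop
 endfacet
 facet normal -0.553 0.745 -0.373
  outer loop
   vertex 1.3 2.9 2.8
   vertex 1.3 4.0 5.0
   vertex 4.2 4.1 0.9
  endloop
 endfacet
 facet normal -0.525 0.020 -0.851
  outer loop
   vertex 3.2 3.4 1.5
   vertex 4.2 4.1 0.9
   vertex 2.8 1.4 1.7
  endloop
 endfacet
 facet normal -0.585 0.153 -0.796
  outer loop
   vertex 3.2 3.4 1.5
   vertex 1.3 2.9 2.8
   vertex 4.2 4.1 0.9
  endloop
 endfacet
 facet normal -0.570 0.032 -0.821
  outer loop
   vertex 3.2 3.4 1.5
   vertex 2.8 1.4 1.7
   vertex 1.3 2.9 2.8
  endloop
 endfacet
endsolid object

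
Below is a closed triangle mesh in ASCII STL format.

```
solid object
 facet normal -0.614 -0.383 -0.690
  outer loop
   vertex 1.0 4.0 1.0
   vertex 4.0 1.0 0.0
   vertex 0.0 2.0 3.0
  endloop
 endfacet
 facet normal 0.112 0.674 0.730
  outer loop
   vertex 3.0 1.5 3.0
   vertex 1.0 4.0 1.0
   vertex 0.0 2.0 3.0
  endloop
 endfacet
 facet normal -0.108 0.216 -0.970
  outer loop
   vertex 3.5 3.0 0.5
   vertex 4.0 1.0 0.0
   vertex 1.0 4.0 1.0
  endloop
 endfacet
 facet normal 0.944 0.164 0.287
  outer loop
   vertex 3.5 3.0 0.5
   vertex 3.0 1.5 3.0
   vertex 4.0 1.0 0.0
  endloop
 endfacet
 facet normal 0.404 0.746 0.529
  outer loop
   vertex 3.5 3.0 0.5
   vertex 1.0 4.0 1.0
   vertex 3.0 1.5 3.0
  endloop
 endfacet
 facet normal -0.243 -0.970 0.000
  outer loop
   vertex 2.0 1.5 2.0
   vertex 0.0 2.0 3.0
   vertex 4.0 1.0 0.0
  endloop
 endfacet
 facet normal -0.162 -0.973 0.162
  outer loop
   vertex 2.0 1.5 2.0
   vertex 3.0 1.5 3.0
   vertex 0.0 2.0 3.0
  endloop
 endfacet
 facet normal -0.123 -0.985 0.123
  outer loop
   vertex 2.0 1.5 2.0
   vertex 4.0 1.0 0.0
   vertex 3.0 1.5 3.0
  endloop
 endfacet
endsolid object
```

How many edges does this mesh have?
12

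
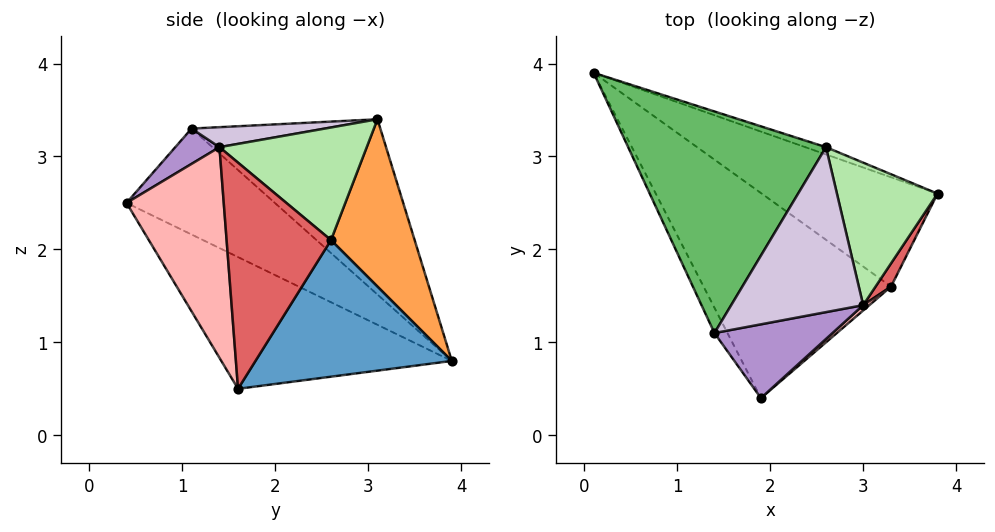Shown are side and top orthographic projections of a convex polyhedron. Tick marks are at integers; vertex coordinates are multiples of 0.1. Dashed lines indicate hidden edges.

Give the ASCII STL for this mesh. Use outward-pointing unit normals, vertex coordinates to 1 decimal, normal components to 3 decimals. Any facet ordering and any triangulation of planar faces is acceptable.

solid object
 facet normal 0.443 0.691 -0.571
  outer loop
   vertex 3.3 1.6 0.5
   vertex 0.1 3.9 0.8
   vertex 3.8 2.6 2.1
  endloop
 endfacet
 facet normal -0.472 -0.570 -0.673
  outer loop
   vertex 3.3 1.6 0.5
   vertex 1.9 0.4 2.5
   vertex 0.1 3.9 0.8
  endloop
 endfacet
 facet normal 0.345 0.938 -0.043
  outer loop
   vertex 2.6 3.1 3.4
   vertex 3.8 2.6 2.1
   vertex 0.1 3.9 0.8
  endloop
 endfacet
 facet normal -0.862 -0.495 -0.106
  outer loop
   vertex 1.4 1.1 3.3
   vertex 0.1 3.9 0.8
   vertex 1.9 0.4 2.5
  endloop
 endfacet
 facet normal -0.624 0.339 0.704
  outer loop
   vertex 1.4 1.1 3.3
   vertex 2.6 3.1 3.4
   vertex 0.1 3.9 0.8
  endloop
 endfacet
 facet normal 0.745 0.058 0.665
  outer loop
   vertex 3.0 1.4 3.1
   vertex 3.8 2.6 2.1
   vertex 2.6 3.1 3.4
  endloop
 endfacet
 facet normal 0.852 -0.520 0.058
  outer loop
   vertex 3.0 1.4 3.1
   vertex 3.3 1.6 0.5
   vertex 3.8 2.6 2.1
  endloop
 endfacet
 facet normal 0.667 -0.745 0.020
  outer loop
   vertex 3.0 1.4 3.1
   vertex 1.9 0.4 2.5
   vertex 3.3 1.6 0.5
  endloop
 endfacet
 facet normal 0.214 -0.665 0.716
  outer loop
   vertex 3.0 1.4 3.1
   vertex 1.4 1.1 3.3
   vertex 1.9 0.4 2.5
  endloop
 endfacet
 facet normal 0.148 -0.138 0.979
  outer loop
   vertex 3.0 1.4 3.1
   vertex 2.6 3.1 3.4
   vertex 1.4 1.1 3.3
  endloop
 endfacet
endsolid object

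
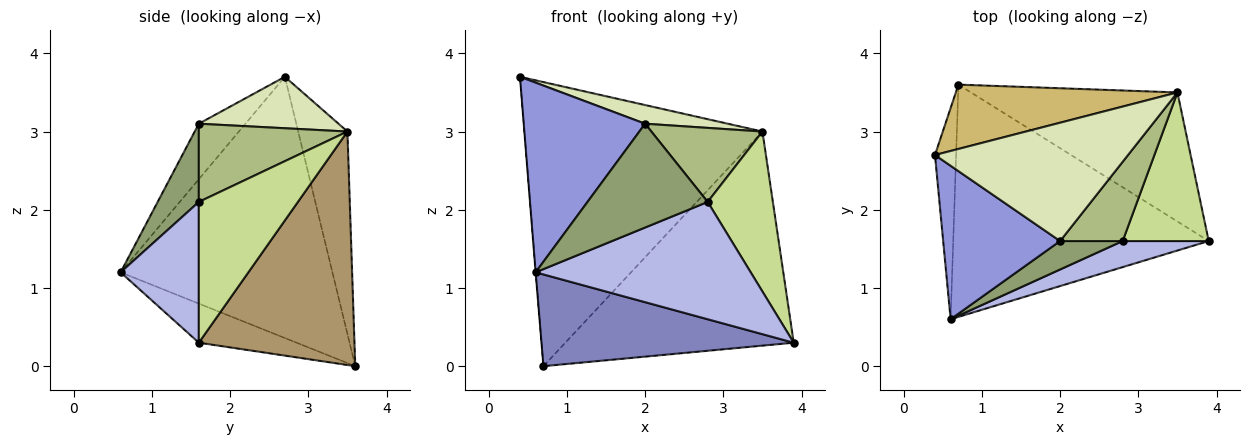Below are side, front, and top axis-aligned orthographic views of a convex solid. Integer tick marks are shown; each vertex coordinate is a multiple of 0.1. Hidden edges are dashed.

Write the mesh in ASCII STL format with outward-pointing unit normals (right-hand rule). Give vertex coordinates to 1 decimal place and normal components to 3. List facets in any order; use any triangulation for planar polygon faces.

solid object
 facet normal -0.997 0.001 -0.081
  outer loop
   vertex 0.7 3.6 0.0
   vertex 0.6 0.6 1.2
   vertex 0.4 2.7 3.7
  endloop
 endfacet
 facet normal -0.141 -0.364 -0.921
  outer loop
   vertex 0.7 3.6 0.0
   vertex 3.9 1.6 0.3
   vertex 0.6 0.6 1.2
  endloop
 endfacet
 facet normal -0.286 -0.745 0.603
  outer loop
   vertex 2.0 1.6 3.1
   vertex 0.4 2.7 3.7
   vertex 0.6 0.6 1.2
  endloop
 endfacet
 facet normal 0.335 -0.920 0.204
  outer loop
   vertex 2.8 1.6 2.1
   vertex 0.6 0.6 1.2
   vertex 3.9 1.6 0.3
  endloop
 endfacet
 facet normal 0.314 -0.916 0.251
  outer loop
   vertex 2.8 1.6 2.1
   vertex 2.0 1.6 3.1
   vertex 0.6 0.6 1.2
  endloop
 endfacet
 facet normal 0.674 -0.504 0.540
  outer loop
   vertex 3.5 3.5 3.0
   vertex 2.0 1.6 3.1
   vertex 2.8 1.6 2.1
  endloop
 endfacet
 facet normal 0.744 -0.490 0.455
  outer loop
   vertex 3.5 3.5 3.0
   vertex 2.8 1.6 2.1
   vertex 3.9 1.6 0.3
  endloop
 endfacet
 facet normal 0.255 -0.151 0.955
  outer loop
   vertex 3.5 3.5 3.0
   vertex 0.4 2.7 3.7
   vertex 2.0 1.6 3.1
  endloop
 endfacet
 facet normal 0.504 0.740 -0.446
  outer loop
   vertex 3.5 3.5 3.0
   vertex 3.9 1.6 0.3
   vertex 0.7 3.6 0.0
  endloop
 endfacet
 facet normal -0.198 0.956 0.217
  outer loop
   vertex 3.5 3.5 3.0
   vertex 0.7 3.6 0.0
   vertex 0.4 2.7 3.7
  endloop
 endfacet
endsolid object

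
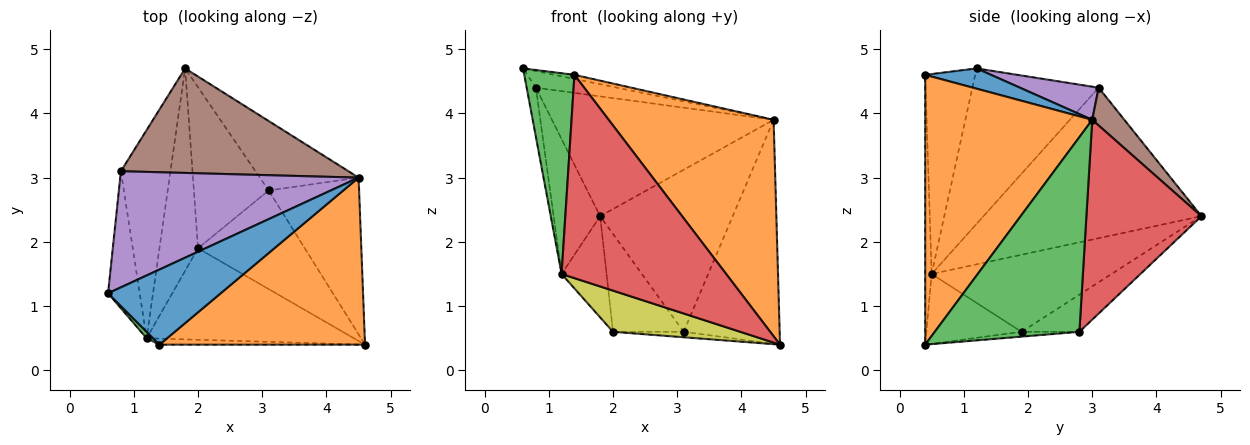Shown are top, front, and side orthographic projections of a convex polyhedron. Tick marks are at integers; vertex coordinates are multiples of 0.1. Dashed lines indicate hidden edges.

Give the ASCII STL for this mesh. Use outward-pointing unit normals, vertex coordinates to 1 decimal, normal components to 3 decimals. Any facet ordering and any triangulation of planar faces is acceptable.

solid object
 facet normal 0.177 0.054 0.983
  outer loop
   vertex 4.5 3.0 3.9
   vertex 0.6 1.2 4.7
   vertex 1.4 0.4 4.6
  endloop
 endfacet
 facet normal 0.626 -0.618 0.477
  outer loop
   vertex 4.5 3.0 3.9
   vertex 1.4 0.4 4.6
   vertex 4.6 0.4 0.4
  endloop
 endfacet
 facet normal -0.706 -0.708 0.023
  outer loop
   vertex 1.2 0.5 1.5
   vertex 1.4 0.4 4.6
   vertex 0.6 1.2 4.7
  endloop
 endfacet
 facet normal -0.039 -0.999 -0.030
  outer loop
   vertex 1.2 0.5 1.5
   vertex 4.6 0.4 0.4
   vertex 1.4 0.4 4.6
  endloop
 endfacet
 facet normal 0.136 0.140 0.981
  outer loop
   vertex 0.8 3.1 4.4
   vertex 0.6 1.2 4.7
   vertex 4.5 3.0 3.9
  endloop
 endfacet
 facet normal 0.109 0.749 0.654
  outer loop
   vertex 0.8 3.1 4.4
   vertex 4.5 3.0 3.9
   vertex 1.8 4.7 2.4
  endloop
 endfacet
 facet normal -0.977 0.071 -0.199
  outer loop
   vertex 0.8 3.1 4.4
   vertex 1.2 0.5 1.5
   vertex 0.6 1.2 4.7
  endloop
 endfacet
 facet normal -0.931 0.199 -0.307
  outer loop
   vertex 0.8 3.1 4.4
   vertex 1.8 4.7 2.4
   vertex 1.2 0.5 1.5
  endloop
 endfacet
 facet normal -0.294 -0.393 -0.872
  outer loop
   vertex 2.0 1.9 0.6
   vertex 4.6 0.4 0.4
   vertex 1.2 0.5 1.5
  endloop
 endfacet
 facet normal -0.873 0.218 -0.436
  outer loop
   vertex 2.0 1.9 0.6
   vertex 1.2 0.5 1.5
   vertex 1.8 4.7 2.4
  endloop
 endfacet
 facet normal -0.045 0.055 -0.997
  outer loop
   vertex 3.1 2.8 0.6
   vertex 4.6 0.4 0.4
   vertex 2.0 1.9 0.6
  endloop
 endfacet
 facet normal -0.391 0.478 -0.787
  outer loop
   vertex 3.1 2.8 0.6
   vertex 2.0 1.9 0.6
   vertex 1.8 4.7 2.4
  endloop
 endfacet
 facet normal 0.777 0.516 -0.361
  outer loop
   vertex 3.1 2.8 0.6
   vertex 4.5 3.0 3.9
   vertex 4.6 0.4 0.4
  endloop
 endfacet
 facet normal 0.624 0.719 -0.308
  outer loop
   vertex 3.1 2.8 0.6
   vertex 1.8 4.7 2.4
   vertex 4.5 3.0 3.9
  endloop
 endfacet
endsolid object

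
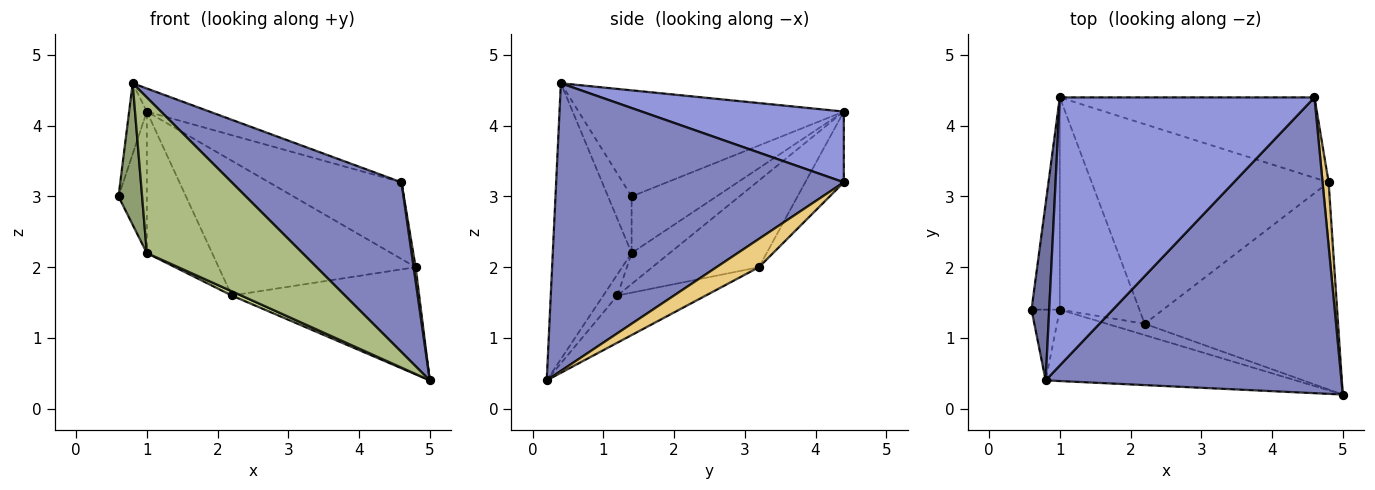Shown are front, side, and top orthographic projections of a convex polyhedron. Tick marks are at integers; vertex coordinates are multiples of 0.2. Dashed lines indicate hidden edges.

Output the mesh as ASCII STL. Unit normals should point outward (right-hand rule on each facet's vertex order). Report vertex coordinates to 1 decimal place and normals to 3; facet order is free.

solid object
 facet normal -0.984 0.066 0.164
  outer loop
   vertex 0.8 0.4 4.6
   vertex 1.0 4.4 4.2
   vertex 0.6 1.4 3.0
  endloop
 endfacet
 facet normal 0.645 -0.381 0.663
  outer loop
   vertex 4.6 4.4 3.2
   vertex 0.8 0.4 4.6
   vertex 5.0 0.2 0.4
  endloop
 endfacet
 facet normal 0.267 0.083 0.960
  outer loop
   vertex 4.6 4.4 3.2
   vertex 1.0 4.4 4.2
   vertex 0.8 0.4 4.6
  endloop
 endfacet
 facet normal -0.857 0.286 -0.429
  outer loop
   vertex 1.0 1.4 2.2
   vertex 0.6 1.4 3.0
   vertex 1.0 4.4 4.2
  endloop
 endfacet
 facet normal -0.667 -0.667 -0.333
  outer loop
   vertex 1.0 1.4 2.2
   vertex 0.8 0.4 4.6
   vertex 0.6 1.4 3.0
  endloop
 endfacet
 facet normal -0.418 -0.826 -0.379
  outer loop
   vertex 1.0 1.4 2.2
   vertex 5.0 0.2 0.4
   vertex 0.8 0.4 4.6
  endloop
 endfacet
 facet normal -0.466 -0.311 -0.828
  outer loop
   vertex 2.2 1.2 1.6
   vertex 5.0 0.2 0.4
   vertex 1.0 1.4 2.2
  endloop
 endfacet
 facet normal -0.308 0.528 -0.792
  outer loop
   vertex 2.2 1.2 1.6
   vertex 1.0 1.4 2.2
   vertex 1.0 4.4 4.2
  endloop
 endfacet
 facet normal -0.197 0.677 -0.709
  outer loop
   vertex 4.8 3.2 2.0
   vertex 1.0 4.4 4.2
   vertex 4.6 4.4 3.2
  endloop
 endfacet
 facet normal -0.290 0.536 -0.793
  outer loop
   vertex 4.8 3.2 2.0
   vertex 2.2 1.2 1.6
   vertex 1.0 4.4 4.2
  endloop
 endfacet
 facet normal 0.977 -0.047 0.209
  outer loop
   vertex 4.8 3.2 2.0
   vertex 4.6 4.4 3.2
   vertex 5.0 0.2 0.4
  endloop
 endfacet
 facet normal -0.212 0.449 -0.868
  outer loop
   vertex 4.8 3.2 2.0
   vertex 5.0 0.2 0.4
   vertex 2.2 1.2 1.6
  endloop
 endfacet
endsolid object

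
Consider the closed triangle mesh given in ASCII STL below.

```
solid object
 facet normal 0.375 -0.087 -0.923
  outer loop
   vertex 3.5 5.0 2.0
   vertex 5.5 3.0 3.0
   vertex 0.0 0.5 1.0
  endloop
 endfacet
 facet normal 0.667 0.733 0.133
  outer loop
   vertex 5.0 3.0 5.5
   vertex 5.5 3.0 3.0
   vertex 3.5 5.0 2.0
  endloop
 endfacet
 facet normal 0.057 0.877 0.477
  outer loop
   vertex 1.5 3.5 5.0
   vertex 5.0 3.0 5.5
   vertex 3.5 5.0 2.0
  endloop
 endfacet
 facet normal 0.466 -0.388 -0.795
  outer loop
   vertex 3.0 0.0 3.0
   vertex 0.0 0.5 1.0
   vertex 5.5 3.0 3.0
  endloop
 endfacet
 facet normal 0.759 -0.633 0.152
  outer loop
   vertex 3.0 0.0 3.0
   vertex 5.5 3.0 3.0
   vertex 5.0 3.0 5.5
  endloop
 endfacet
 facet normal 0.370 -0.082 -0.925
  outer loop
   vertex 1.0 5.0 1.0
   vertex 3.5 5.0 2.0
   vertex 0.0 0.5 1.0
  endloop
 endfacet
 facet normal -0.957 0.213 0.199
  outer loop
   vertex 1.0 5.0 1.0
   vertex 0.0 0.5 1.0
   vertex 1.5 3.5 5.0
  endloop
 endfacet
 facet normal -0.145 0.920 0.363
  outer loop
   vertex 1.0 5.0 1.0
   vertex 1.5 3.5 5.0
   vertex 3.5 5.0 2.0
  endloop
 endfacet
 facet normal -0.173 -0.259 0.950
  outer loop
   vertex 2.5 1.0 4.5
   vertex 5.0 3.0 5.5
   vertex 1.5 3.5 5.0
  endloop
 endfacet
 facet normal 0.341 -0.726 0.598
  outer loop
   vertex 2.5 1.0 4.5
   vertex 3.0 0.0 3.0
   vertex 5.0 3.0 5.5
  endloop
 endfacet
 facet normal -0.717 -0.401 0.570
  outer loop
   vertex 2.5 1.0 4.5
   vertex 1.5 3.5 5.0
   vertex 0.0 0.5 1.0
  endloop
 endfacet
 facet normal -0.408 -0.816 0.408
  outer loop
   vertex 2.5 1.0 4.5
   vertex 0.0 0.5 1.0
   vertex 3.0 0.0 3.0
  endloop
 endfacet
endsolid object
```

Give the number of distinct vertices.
8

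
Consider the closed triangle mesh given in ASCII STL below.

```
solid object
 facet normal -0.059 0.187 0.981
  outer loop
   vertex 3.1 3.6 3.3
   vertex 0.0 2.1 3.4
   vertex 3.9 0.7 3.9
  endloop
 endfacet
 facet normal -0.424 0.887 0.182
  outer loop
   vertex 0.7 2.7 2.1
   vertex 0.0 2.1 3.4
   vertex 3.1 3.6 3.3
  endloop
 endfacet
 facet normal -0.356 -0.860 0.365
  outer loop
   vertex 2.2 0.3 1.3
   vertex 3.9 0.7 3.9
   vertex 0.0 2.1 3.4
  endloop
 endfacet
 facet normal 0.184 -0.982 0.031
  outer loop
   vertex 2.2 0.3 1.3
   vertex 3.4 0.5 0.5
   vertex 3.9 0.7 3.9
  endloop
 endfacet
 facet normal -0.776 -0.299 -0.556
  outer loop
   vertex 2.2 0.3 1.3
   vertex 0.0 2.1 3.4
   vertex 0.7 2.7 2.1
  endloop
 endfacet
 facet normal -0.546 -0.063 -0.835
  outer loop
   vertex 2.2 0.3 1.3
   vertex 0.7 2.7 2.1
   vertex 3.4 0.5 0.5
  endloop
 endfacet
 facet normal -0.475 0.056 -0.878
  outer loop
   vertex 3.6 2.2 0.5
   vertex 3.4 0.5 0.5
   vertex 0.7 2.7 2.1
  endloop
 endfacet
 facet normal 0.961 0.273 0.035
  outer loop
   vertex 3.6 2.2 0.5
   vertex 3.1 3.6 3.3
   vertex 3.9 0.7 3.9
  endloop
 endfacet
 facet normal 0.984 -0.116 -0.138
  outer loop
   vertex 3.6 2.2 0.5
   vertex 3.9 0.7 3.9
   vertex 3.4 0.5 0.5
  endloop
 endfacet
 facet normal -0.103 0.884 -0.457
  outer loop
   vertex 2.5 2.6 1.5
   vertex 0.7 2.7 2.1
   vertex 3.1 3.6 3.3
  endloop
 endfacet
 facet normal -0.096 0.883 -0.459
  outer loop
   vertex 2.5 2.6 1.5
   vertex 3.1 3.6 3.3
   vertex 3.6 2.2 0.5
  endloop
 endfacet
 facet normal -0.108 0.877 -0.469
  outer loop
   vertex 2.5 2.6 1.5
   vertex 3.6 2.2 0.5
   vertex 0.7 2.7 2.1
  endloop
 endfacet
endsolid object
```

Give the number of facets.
12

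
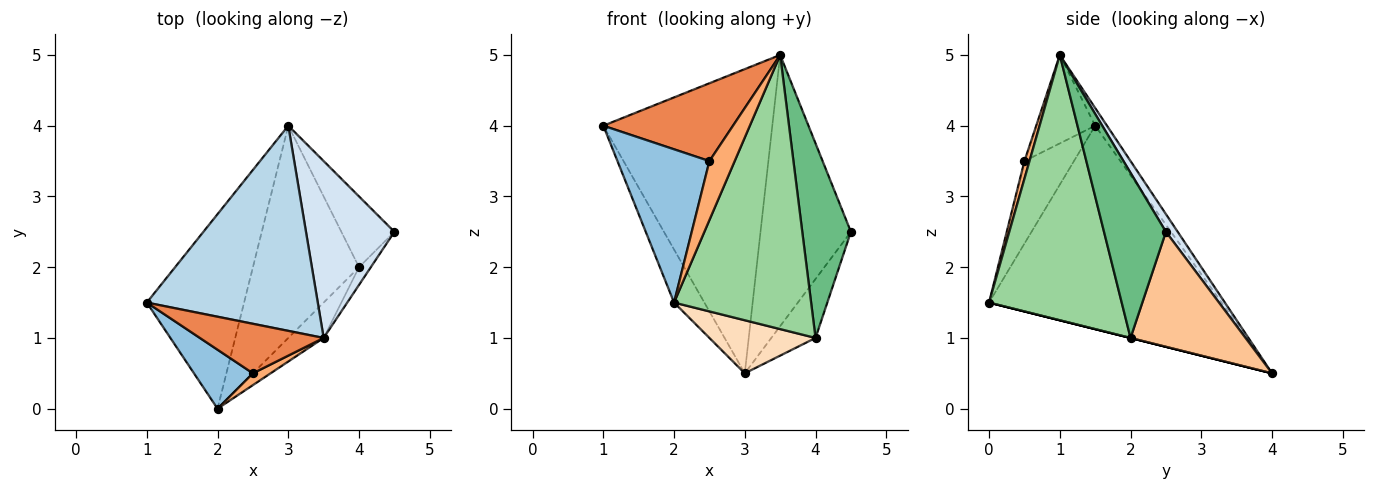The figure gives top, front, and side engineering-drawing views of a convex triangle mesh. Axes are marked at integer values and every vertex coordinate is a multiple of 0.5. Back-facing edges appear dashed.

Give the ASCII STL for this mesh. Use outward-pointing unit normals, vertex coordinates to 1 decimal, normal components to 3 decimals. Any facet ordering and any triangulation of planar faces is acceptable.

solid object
 facet normal -0.896 0.117 -0.428
  outer loop
   vertex 2.0 0.0 1.5
   vertex 1.0 1.5 4.0
   vertex 3.0 4.0 0.5
  endloop
 endfacet
 facet normal -0.449 -0.834 0.321
  outer loop
   vertex 2.5 0.5 3.5
   vertex 1.0 1.5 4.0
   vertex 2.0 0.0 1.5
  endloop
 endfacet
 facet normal -0.058 0.828 0.558
  outer loop
   vertex 3.5 1.0 5.0
   vertex 3.0 4.0 0.5
   vertex 1.0 1.5 4.0
  endloop
 endfacet
 facet normal 0.109 0.833 0.543
  outer loop
   vertex 3.5 1.0 5.0
   vertex 4.5 2.5 2.5
   vertex 3.0 4.0 0.5
  endloop
 endfacet
 facet normal -0.358 -0.788 0.501
  outer loop
   vertex 3.5 1.0 5.0
   vertex 1.0 1.5 4.0
   vertex 2.5 0.5 3.5
  endloop
 endfacet
 facet normal 0.192 -0.962 0.192
  outer loop
   vertex 3.5 1.0 5.0
   vertex 2.5 0.5 3.5
   vertex 2.0 0.0 1.5
  endloop
 endfacet
 facet normal 0.857 0.330 -0.396
  outer loop
   vertex 4.0 2.0 1.0
   vertex 3.0 4.0 0.5
   vertex 4.5 2.5 2.5
  endloop
 endfacet
 facet normal 0.000 -0.243 -0.970
  outer loop
   vertex 4.0 2.0 1.0
   vertex 2.0 0.0 1.5
   vertex 3.0 4.0 0.5
  endloop
 endfacet
 facet normal 0.785 -0.617 -0.056
  outer loop
   vertex 4.0 2.0 1.0
   vertex 4.5 2.5 2.5
   vertex 3.5 1.0 5.0
  endloop
 endfacet
 facet normal 0.692 -0.716 -0.092
  outer loop
   vertex 4.0 2.0 1.0
   vertex 3.5 1.0 5.0
   vertex 2.0 0.0 1.5
  endloop
 endfacet
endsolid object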